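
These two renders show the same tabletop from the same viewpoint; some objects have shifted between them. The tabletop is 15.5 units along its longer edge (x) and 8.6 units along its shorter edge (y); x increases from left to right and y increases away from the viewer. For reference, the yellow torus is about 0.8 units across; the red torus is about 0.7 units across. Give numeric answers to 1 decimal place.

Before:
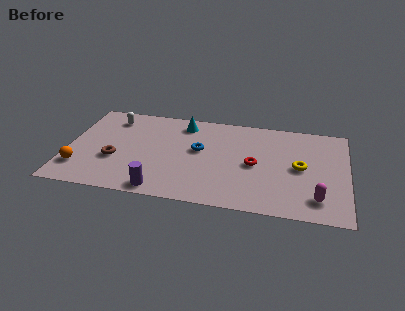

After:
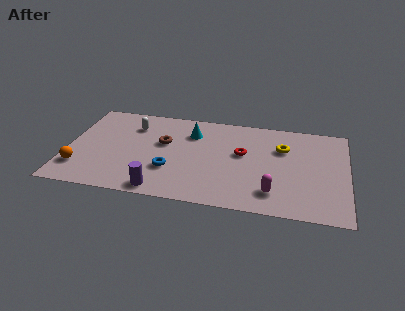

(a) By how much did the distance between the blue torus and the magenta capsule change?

-1.5

They were about 7.3 units apart before and 5.8 after — 1.5 units closer together.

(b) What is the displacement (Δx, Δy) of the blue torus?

(-1.5, -2.1)

The blue torus started near (7.3, 4.9) and ended near (5.8, 2.8).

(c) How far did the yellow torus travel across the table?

1.9

The yellow torus was near (12.9, 4.3) before and (11.9, 5.9) after, so it travelled √(1.0² + 1.6²) ≈ 1.9 units.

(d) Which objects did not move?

the purple cylinder and the orange sphere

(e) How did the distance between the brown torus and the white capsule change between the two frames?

-1.6

They were about 3.8 units apart before and 2.2 after — 1.6 units closer together.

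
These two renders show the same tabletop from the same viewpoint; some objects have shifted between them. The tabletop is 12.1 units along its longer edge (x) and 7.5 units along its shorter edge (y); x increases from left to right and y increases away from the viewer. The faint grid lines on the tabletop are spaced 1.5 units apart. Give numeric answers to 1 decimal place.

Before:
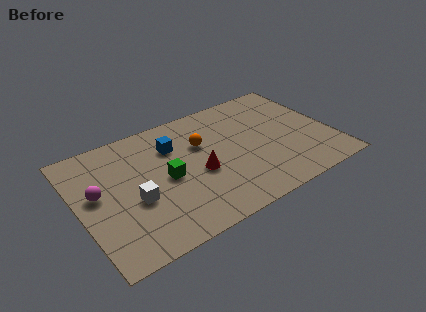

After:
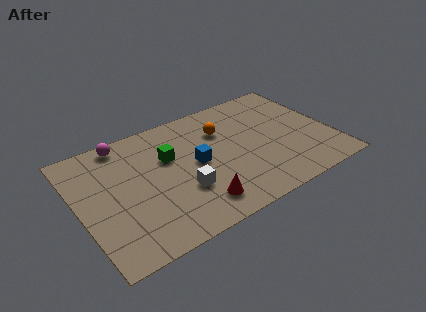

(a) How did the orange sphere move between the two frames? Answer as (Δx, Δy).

(1.1, 0.4)

The orange sphere was at about (6.0, 4.9) and moved to about (7.1, 5.3).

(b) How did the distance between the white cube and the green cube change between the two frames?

+0.6

They were about 1.7 units apart before and 2.3 after — 0.6 units further apart.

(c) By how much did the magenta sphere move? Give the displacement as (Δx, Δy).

(1.6, 2.5)

The magenta sphere started near (0.9, 4.2) and ended near (2.5, 6.7).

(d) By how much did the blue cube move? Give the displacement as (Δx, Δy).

(0.9, -1.6)

The blue cube was at about (4.7, 5.4) and moved to about (5.6, 3.8).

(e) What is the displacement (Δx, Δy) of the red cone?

(-0.4, -1.8)

From the two frames, the red cone sits at roughly (5.6, 3.2) before and (5.2, 1.4) after.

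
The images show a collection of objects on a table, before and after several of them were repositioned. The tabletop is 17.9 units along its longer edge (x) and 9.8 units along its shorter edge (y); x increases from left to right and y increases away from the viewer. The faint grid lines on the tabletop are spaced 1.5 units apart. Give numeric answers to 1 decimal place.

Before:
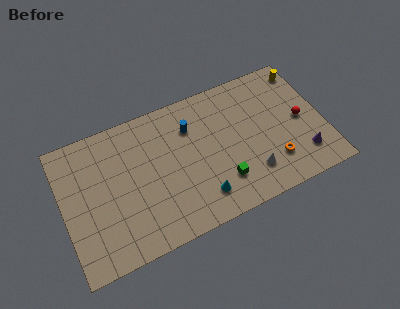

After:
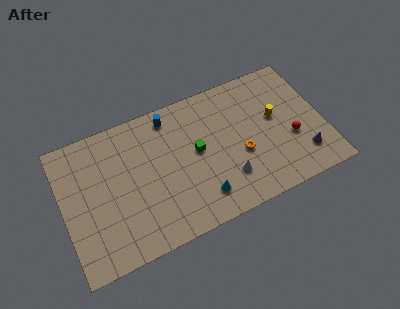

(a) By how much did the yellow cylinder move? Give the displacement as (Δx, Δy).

(-2.4, -2.8)

The yellow cylinder was at about (17.1, 8.4) and moved to about (14.7, 5.6).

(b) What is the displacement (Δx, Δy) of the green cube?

(-1.4, 2.8)

The green cube was at about (10.6, 2.5) and moved to about (9.2, 5.3).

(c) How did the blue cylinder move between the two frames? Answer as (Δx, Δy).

(-1.3, 1.3)

From the two frames, the blue cylinder sits at roughly (9.0, 7.2) before and (7.7, 8.5) after.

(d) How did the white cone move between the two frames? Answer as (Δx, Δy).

(-1.6, 0.3)

From the two frames, the white cone sits at roughly (12.6, 2.3) before and (11.0, 2.6) after.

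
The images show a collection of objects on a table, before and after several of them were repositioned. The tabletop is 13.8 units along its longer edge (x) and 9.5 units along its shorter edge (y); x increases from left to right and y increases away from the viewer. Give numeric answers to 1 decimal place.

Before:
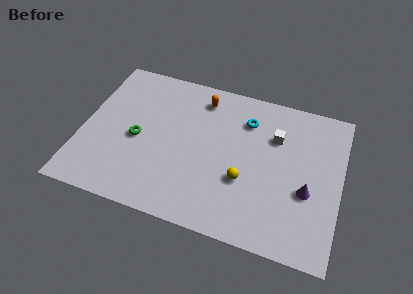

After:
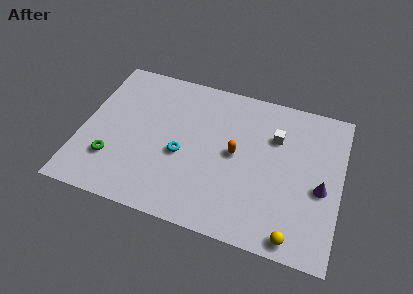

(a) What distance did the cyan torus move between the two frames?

4.5

The cyan torus moved from about (8.6, 7.2) to (5.4, 4.0), a distance of √(3.2² + 3.2²) ≈ 4.5.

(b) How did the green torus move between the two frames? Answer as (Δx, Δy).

(-1.2, -1.7)

The green torus started near (3.0, 4.3) and ended near (1.8, 2.6).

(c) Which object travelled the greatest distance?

the cyan torus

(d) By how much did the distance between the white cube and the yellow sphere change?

+2.4

They were about 3.5 units apart before and 5.9 after — 2.4 units further apart.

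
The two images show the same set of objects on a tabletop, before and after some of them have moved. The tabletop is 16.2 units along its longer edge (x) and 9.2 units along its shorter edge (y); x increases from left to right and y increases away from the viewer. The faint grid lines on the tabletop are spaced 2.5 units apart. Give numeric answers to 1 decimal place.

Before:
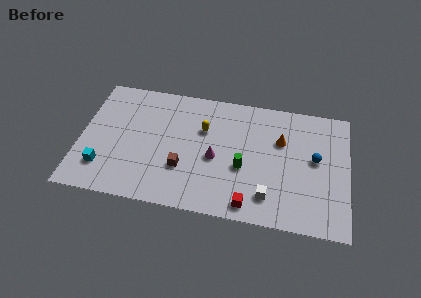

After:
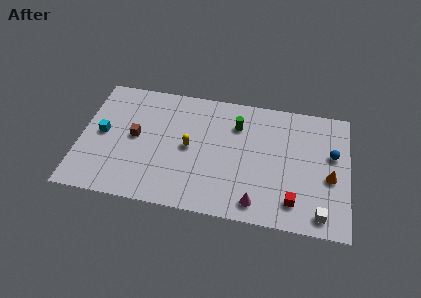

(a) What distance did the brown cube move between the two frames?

3.5

The brown cube was near (6.3, 3.0) before and (3.3, 4.8) after, so it travelled √(3.0² + 1.8²) ≈ 3.5 units.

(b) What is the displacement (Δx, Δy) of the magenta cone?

(2.6, -2.8)

From the two frames, the magenta cone sits at roughly (8.2, 4.1) before and (10.8, 1.3) after.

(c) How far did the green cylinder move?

3.1

The green cylinder moved from about (9.9, 3.7) to (9.4, 6.8), a distance of √(0.5² + 3.1²) ≈ 3.1.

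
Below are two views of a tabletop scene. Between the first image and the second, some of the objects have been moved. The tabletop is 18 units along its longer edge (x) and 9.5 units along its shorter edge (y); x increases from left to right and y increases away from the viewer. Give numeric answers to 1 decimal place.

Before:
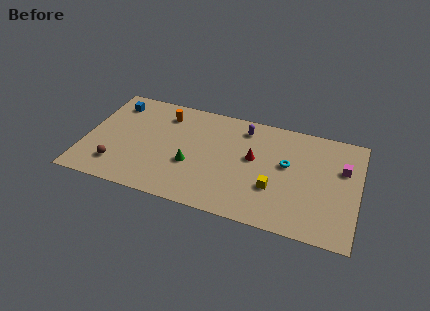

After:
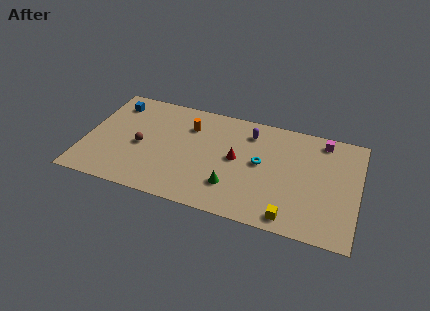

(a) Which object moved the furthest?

the green cone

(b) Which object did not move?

the blue cube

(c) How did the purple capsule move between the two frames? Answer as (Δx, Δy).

(0.4, -0.3)

The purple capsule started near (10.3, 7.9) and ended near (10.7, 7.6).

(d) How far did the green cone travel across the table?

3.0

From (7.1, 3.6) to (9.9, 2.5), the green cone covered √(2.8² + 1.1²) ≈ 3.0 units.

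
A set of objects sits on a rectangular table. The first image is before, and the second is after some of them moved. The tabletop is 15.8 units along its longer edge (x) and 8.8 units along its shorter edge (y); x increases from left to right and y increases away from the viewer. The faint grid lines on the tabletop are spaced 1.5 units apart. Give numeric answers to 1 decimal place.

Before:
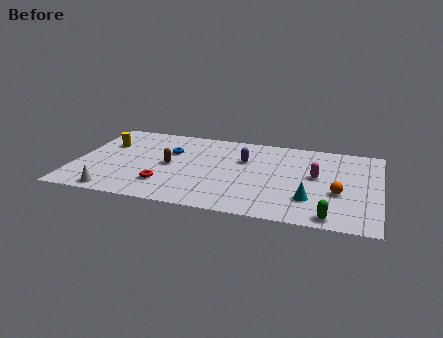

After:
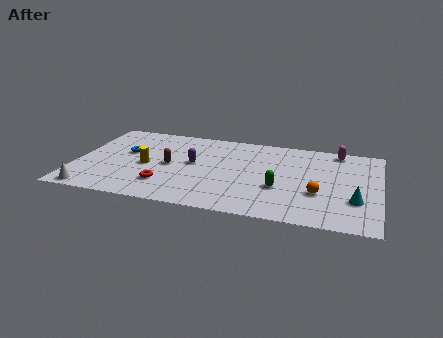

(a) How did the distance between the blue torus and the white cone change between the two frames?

-0.9

Before: roughly 5.5 units apart; after: 4.6. That's 0.9 units closer together.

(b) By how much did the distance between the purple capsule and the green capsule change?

-1.9

They were about 6.8 units apart before and 4.9 after — 1.9 units closer together.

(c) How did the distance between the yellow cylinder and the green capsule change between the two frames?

-6.0

The distance was about 13.0 in the first image and 7.0 in the second, so they moved 6.0 units closer together.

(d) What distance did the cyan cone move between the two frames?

2.3

From (12.3, 2.4) to (14.6, 2.8), the cyan cone covered √(2.3² + 0.4²) ≈ 2.3 units.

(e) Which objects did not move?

the brown capsule and the red torus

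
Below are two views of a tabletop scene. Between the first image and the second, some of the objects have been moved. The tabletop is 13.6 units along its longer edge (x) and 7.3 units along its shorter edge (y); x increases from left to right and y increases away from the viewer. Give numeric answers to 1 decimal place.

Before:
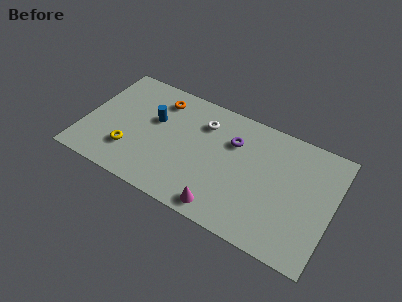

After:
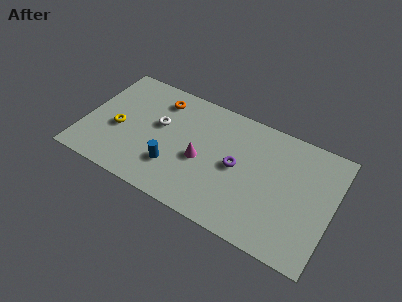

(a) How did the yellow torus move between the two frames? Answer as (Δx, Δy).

(-0.8, 1.1)

The yellow torus started near (2.7, 2.0) and ended near (1.9, 3.1).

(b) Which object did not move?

the orange torus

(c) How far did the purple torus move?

1.5

The purple torus moved from about (8.0, 5.1) to (8.4, 3.7), a distance of √(0.4² + 1.4²) ≈ 1.5.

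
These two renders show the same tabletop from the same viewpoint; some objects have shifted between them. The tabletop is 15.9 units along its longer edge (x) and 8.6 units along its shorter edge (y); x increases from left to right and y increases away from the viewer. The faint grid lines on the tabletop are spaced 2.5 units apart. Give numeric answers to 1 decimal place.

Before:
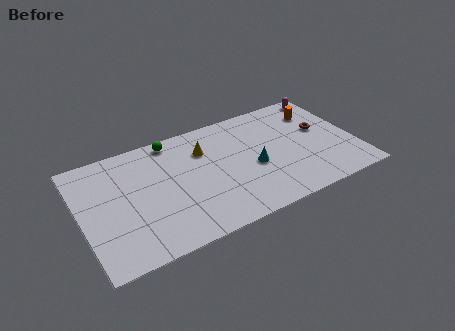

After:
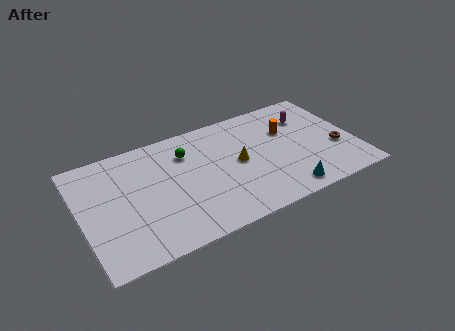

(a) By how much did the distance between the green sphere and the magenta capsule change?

-2.1

Before: roughly 9.3 units apart; after: 7.2. That's 2.1 units closer together.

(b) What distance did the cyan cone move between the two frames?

3.0

The cyan cone moved from about (9.9, 3.7) to (11.4, 1.1), a distance of √(1.5² + 2.6²) ≈ 3.0.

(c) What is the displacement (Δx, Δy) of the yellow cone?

(1.8, -1.8)

The yellow cone started near (7.3, 6.2) and ended near (9.1, 4.4).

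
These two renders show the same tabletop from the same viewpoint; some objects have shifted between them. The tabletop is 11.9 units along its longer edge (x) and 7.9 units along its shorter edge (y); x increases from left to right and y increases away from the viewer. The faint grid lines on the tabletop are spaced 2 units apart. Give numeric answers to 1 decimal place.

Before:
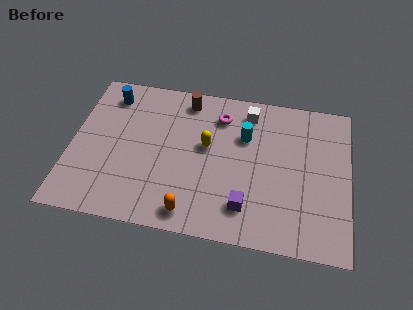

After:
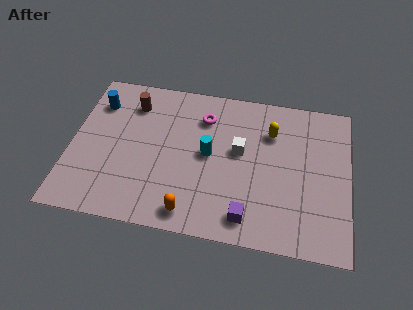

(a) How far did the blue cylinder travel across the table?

0.7

The blue cylinder moved from about (1.5, 6.5) to (1.0, 6.0), a distance of √(0.5² + 0.5²) ≈ 0.7.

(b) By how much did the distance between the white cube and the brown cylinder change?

+2.3

They were about 2.7 units apart before and 5.0 after — 2.3 units further apart.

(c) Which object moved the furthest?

the yellow capsule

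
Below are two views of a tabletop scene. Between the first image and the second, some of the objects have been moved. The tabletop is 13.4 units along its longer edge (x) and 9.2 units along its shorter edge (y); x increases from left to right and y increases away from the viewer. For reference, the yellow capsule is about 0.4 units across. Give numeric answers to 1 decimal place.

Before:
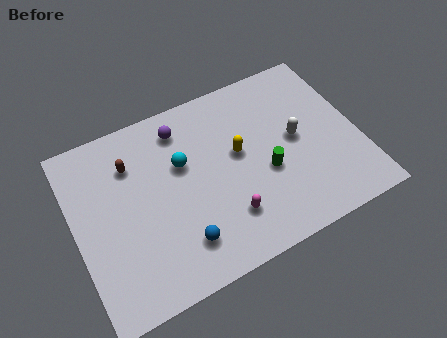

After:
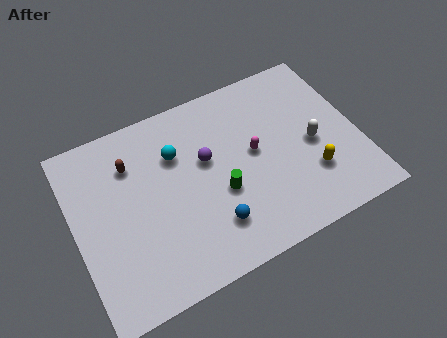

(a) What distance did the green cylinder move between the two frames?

2.2

From (8.9, 3.7) to (6.7, 3.6), the green cylinder covered √(2.2² + 0.1²) ≈ 2.2 units.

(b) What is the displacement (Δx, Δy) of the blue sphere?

(1.5, 0.2)

From the two frames, the blue sphere sits at roughly (4.6, 2.0) before and (6.1, 2.2) after.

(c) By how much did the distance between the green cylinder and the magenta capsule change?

-0.3

They were about 2.5 units apart before and 2.2 after — 0.3 units closer together.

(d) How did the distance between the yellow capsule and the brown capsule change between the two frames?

+3.8

They were about 5.2 units apart before and 9.0 after — 3.8 units further apart.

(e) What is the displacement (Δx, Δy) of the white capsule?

(0.7, -0.6)

The white capsule was at about (10.5, 4.8) and moved to about (11.2, 4.2).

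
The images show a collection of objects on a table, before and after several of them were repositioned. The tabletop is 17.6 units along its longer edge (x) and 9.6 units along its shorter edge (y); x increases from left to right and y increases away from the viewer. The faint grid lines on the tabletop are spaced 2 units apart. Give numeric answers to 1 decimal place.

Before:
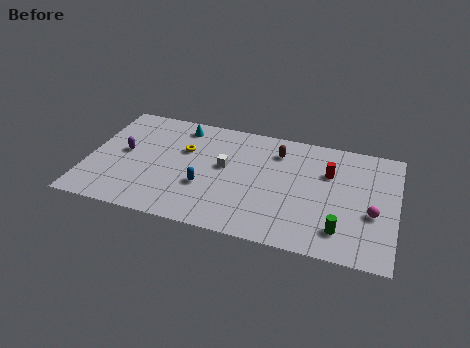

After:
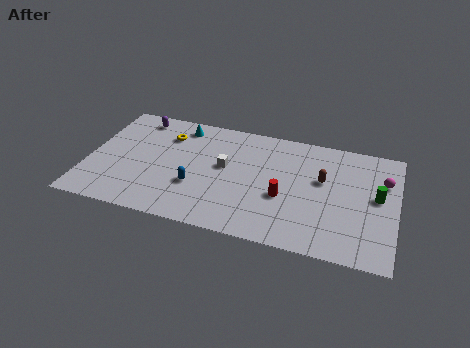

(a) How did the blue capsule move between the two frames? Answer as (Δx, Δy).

(-0.5, -0.1)

From the two frames, the blue capsule sits at roughly (6.8, 3.4) before and (6.3, 3.3) after.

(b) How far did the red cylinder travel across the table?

3.6

From (13.7, 6.5) to (11.3, 3.8), the red cylinder covered √(2.4² + 2.7²) ≈ 3.6 units.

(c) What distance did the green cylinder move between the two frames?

3.7

The green cylinder was near (14.6, 2.0) before and (16.5, 5.2) after, so it travelled √(1.9² + 3.2²) ≈ 3.7 units.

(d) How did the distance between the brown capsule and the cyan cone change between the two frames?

+3.0

Before: roughly 5.7 units apart; after: 8.7. That's 3.0 units further apart.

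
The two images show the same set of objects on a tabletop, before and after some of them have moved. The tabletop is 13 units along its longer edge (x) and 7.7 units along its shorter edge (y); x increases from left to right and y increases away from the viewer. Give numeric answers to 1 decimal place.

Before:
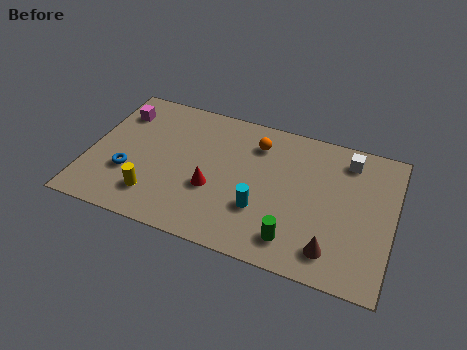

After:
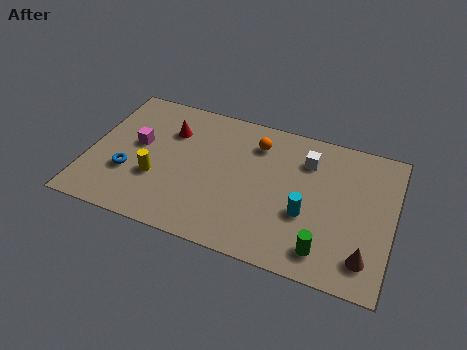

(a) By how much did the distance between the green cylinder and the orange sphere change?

+0.7

Before: roughly 5.0 units apart; after: 5.7. That's 0.7 units further apart.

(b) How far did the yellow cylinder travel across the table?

1.0

The yellow cylinder was near (3.0, 1.7) before and (3.0, 2.7) after, so it travelled √(0.0² + 1.0²) ≈ 1.0 units.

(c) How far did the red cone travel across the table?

3.3

The red cone was near (5.4, 2.9) before and (3.3, 5.5) after, so it travelled √(2.1² + 2.6²) ≈ 3.3 units.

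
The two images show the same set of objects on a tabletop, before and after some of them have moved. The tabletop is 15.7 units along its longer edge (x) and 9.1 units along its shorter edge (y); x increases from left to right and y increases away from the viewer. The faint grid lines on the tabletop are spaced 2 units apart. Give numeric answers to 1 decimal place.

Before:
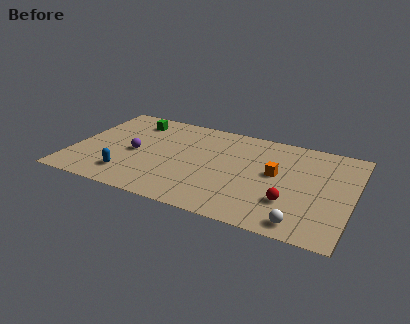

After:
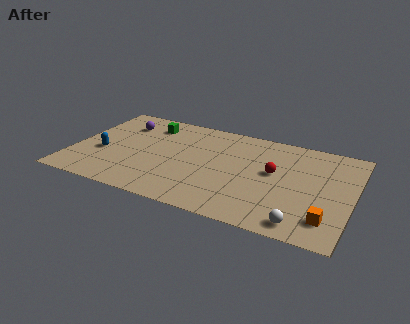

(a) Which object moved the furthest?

the orange cube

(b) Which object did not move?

the white sphere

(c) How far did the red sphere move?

2.6

The red sphere moved from about (12.4, 2.7) to (11.3, 5.1), a distance of √(1.1² + 2.4²) ≈ 2.6.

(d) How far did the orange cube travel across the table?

4.4

From (11.4, 5.0) to (14.5, 1.9), the orange cube covered √(3.1² + 3.1²) ≈ 4.4 units.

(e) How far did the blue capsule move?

2.4

From (3.4, 1.9) to (1.7, 3.6), the blue capsule covered √(1.7² + 1.7²) ≈ 2.4 units.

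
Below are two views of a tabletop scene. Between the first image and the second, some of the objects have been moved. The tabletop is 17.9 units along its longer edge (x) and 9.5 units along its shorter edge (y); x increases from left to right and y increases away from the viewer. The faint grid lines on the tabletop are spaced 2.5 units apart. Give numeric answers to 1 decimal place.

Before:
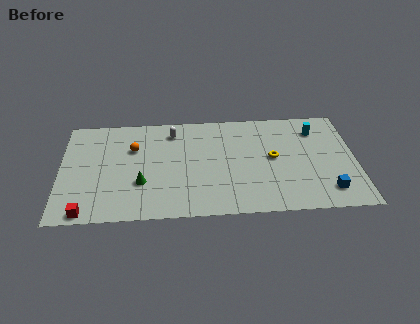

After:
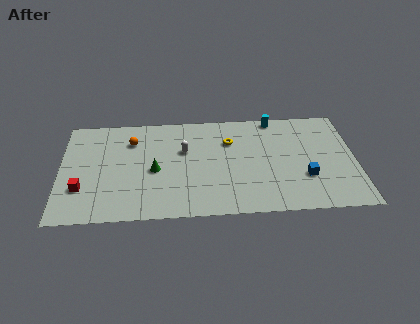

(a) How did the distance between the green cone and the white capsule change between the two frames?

-2.5

Before: roughly 5.0 units apart; after: 2.5. That's 2.5 units closer together.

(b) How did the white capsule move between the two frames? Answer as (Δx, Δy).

(0.7, -1.8)

From the two frames, the white capsule sits at roughly (6.8, 7.8) before and (7.5, 6.0) after.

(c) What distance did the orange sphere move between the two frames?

0.7

The orange sphere moved from about (4.4, 6.4) to (4.3, 7.1), a distance of √(0.1² + 0.7²) ≈ 0.7.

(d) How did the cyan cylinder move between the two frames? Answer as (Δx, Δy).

(-2.5, 1.3)

The cyan cylinder started near (15.6, 7.4) and ended near (13.1, 8.7).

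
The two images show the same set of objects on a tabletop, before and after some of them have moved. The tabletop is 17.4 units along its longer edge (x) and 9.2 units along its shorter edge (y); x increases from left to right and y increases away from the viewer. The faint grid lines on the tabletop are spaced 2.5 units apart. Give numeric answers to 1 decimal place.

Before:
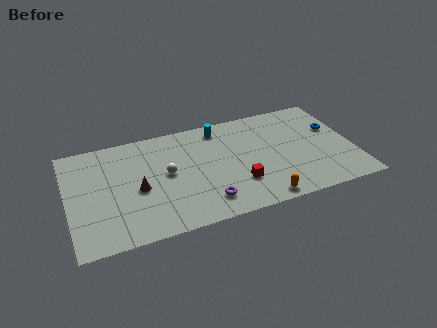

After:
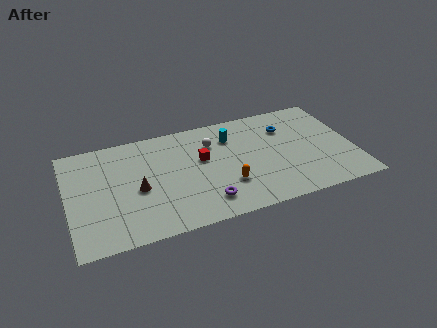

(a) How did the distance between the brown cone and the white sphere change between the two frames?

+3.4

They were about 2.0 units apart before and 5.4 after — 3.4 units further apart.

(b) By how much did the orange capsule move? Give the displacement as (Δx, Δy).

(-1.9, 1.9)

The orange capsule was at about (11.4, 0.9) and moved to about (9.5, 2.8).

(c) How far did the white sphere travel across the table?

3.4

The white sphere was near (6.0, 4.9) before and (8.9, 6.7) after, so it travelled √(2.9² + 1.8²) ≈ 3.4 units.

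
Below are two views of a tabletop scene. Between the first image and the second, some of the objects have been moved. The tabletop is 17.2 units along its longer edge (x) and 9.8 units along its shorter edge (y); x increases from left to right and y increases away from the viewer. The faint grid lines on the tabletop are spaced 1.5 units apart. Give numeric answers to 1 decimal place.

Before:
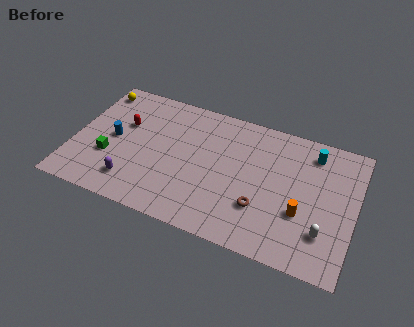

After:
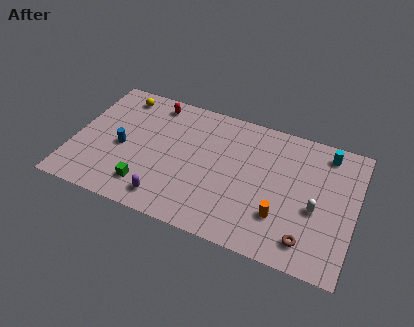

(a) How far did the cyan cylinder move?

0.9

The cyan cylinder was near (14.4, 8.1) before and (15.2, 8.4) after, so it travelled √(0.8² + 0.3²) ≈ 0.9 units.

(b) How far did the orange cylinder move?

1.4

From (14.1, 3.5) to (12.9, 2.8), the orange cylinder covered √(1.2² + 0.7²) ≈ 1.4 units.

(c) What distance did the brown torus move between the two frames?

3.2

The brown torus was near (11.7, 3.0) before and (14.6, 1.7) after, so it travelled √(2.9² + 1.3²) ≈ 3.2 units.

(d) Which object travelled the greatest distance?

the brown torus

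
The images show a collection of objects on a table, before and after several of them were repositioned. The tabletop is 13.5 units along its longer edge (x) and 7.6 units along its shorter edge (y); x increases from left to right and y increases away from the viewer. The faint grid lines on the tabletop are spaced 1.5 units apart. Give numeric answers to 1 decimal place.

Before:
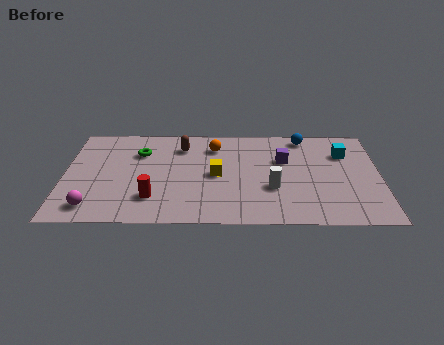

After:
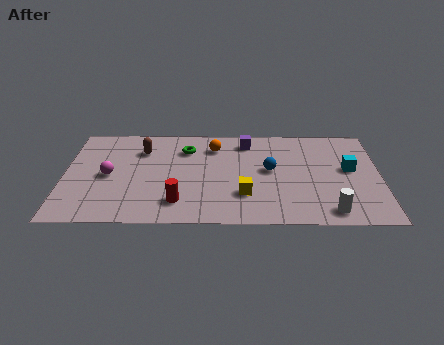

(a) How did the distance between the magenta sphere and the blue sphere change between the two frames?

-3.6

They were about 10.5 units apart before and 6.9 after — 3.6 units closer together.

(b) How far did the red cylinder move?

1.1

The red cylinder was near (3.8, 1.9) before and (4.9, 1.6) after, so it travelled √(1.1² + 0.3²) ≈ 1.1 units.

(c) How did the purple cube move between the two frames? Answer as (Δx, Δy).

(-1.6, 1.4)

The purple cube started near (9.4, 4.9) and ended near (7.8, 6.3).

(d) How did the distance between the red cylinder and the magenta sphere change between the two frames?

+1.0

The distance was about 2.6 in the first image and 3.6 in the second, so they moved 1.0 units further apart.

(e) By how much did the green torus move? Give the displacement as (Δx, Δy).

(2.0, 0.3)

The green torus started near (3.2, 5.4) and ended near (5.2, 5.7).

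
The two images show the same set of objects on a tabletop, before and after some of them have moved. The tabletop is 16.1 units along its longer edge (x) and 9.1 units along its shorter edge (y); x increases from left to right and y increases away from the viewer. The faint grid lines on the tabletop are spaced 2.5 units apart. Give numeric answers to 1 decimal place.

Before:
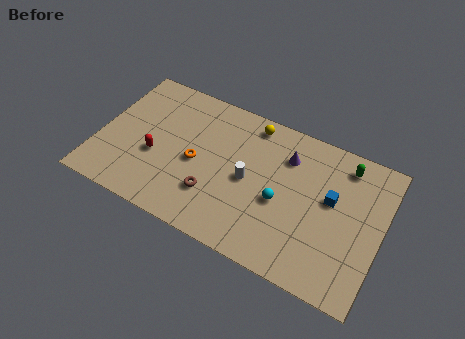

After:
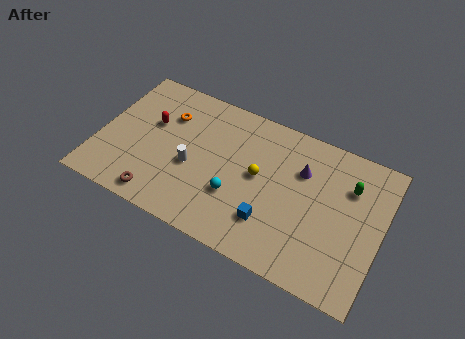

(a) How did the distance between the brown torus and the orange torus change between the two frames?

+3.4

Before: roughly 2.0 units apart; after: 5.4. That's 3.4 units further apart.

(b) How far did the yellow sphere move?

3.2

The yellow sphere was near (8.3, 8.0) before and (9.1, 4.9) after, so it travelled √(0.8² + 3.1²) ≈ 3.2 units.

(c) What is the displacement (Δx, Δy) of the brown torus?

(-2.9, -1.5)

The brown torus started near (6.8, 2.6) and ended near (3.9, 1.1).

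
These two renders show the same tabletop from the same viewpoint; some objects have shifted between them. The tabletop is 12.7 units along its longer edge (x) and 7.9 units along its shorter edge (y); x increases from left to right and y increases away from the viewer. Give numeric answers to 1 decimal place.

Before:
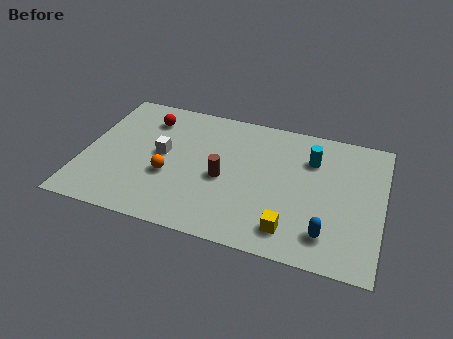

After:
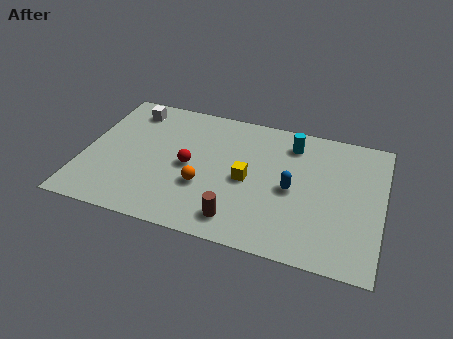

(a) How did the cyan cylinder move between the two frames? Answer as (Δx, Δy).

(-0.9, 0.7)

The cyan cylinder started near (9.6, 5.7) and ended near (8.7, 6.4).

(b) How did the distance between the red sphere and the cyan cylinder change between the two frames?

-2.2

They were about 7.1 units apart before and 4.9 after — 2.2 units closer together.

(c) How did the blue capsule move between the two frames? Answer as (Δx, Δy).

(-1.6, 2.1)

The blue capsule was at about (10.5, 1.6) and moved to about (8.9, 3.7).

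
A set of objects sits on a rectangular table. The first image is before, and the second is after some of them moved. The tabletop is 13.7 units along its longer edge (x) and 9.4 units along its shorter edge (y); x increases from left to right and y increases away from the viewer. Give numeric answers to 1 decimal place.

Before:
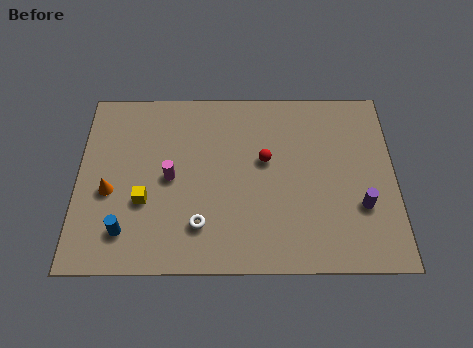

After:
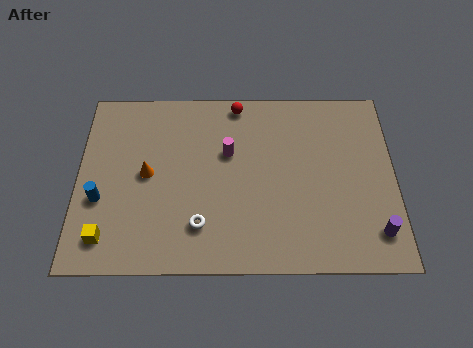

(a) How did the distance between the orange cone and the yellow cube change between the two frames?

+2.0

The distance was about 1.6 in the first image and 3.6 in the second, so they moved 2.0 units further apart.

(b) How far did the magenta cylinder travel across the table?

2.8

From (4.0, 4.6) to (6.5, 5.9), the magenta cylinder covered √(2.5² + 1.3²) ≈ 2.8 units.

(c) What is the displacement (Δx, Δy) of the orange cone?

(1.6, 0.9)

The orange cone started near (1.4, 3.9) and ended near (3.0, 4.8).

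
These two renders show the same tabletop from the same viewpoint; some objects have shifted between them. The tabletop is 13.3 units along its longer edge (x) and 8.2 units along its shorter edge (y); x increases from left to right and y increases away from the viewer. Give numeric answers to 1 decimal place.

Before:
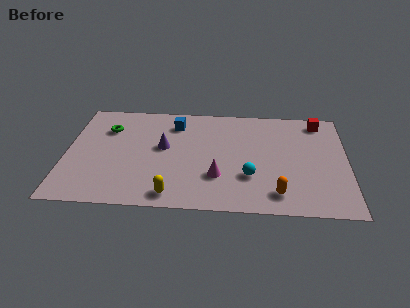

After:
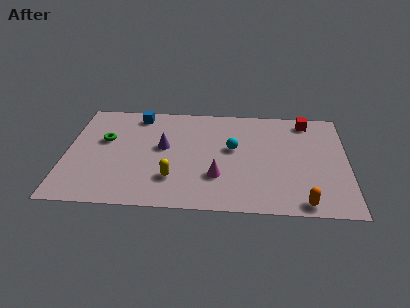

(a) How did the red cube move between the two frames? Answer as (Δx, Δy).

(-0.6, 0.0)

The red cube was at about (12.0, 7.1) and moved to about (11.4, 7.1).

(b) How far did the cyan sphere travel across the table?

2.2

The cyan sphere moved from about (8.7, 2.6) to (7.9, 4.7), a distance of √(0.8² + 2.1²) ≈ 2.2.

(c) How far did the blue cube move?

1.9

From (5.1, 6.5) to (3.3, 7.1), the blue cube covered √(1.8² + 0.6²) ≈ 1.9 units.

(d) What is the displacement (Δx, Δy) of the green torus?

(-0.1, -0.9)

The green torus started near (1.9, 5.9) and ended near (1.8, 5.0).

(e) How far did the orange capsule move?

1.3

From (10.0, 1.4) to (11.2, 0.8), the orange capsule covered √(1.2² + 0.6²) ≈ 1.3 units.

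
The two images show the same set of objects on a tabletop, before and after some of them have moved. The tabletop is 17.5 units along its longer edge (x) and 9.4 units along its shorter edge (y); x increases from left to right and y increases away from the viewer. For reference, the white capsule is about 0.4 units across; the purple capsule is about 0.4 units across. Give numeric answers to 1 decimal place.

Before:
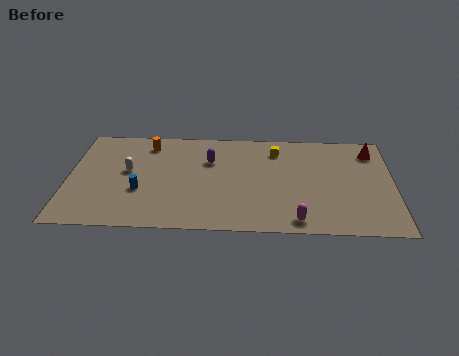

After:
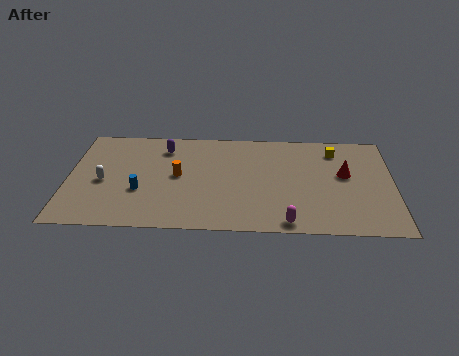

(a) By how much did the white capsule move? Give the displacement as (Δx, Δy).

(-1.3, -1.0)

The white capsule was at about (3.2, 5.2) and moved to about (1.9, 4.2).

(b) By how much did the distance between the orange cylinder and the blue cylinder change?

-1.9

They were about 4.4 units apart before and 2.5 after — 1.9 units closer together.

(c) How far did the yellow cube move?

3.2

The yellow cube moved from about (11.2, 7.5) to (14.4, 7.6), a distance of √(3.2² + 0.1²) ≈ 3.2.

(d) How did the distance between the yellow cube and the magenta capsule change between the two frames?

+0.7

The distance was about 6.5 in the first image and 7.2 in the second, so they moved 0.7 units further apart.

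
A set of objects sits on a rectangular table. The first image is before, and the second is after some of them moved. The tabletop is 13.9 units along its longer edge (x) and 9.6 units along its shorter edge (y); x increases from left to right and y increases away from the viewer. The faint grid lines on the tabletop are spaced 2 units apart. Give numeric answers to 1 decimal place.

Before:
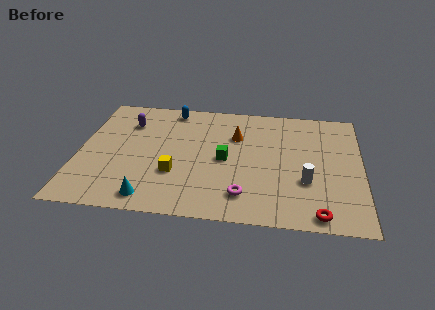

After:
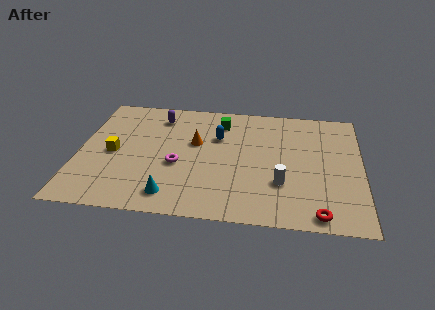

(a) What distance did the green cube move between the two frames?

3.1

From (7.2, 4.6) to (6.9, 7.7), the green cube covered √(0.3² + 3.1²) ≈ 3.1 units.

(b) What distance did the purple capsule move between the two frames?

1.7

From (2.3, 7.1) to (3.8, 7.8), the purple capsule covered √(1.5² + 0.7²) ≈ 1.7 units.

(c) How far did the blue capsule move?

3.2

From (4.4, 8.5) to (6.8, 6.4), the blue capsule covered √(2.4² + 2.1²) ≈ 3.2 units.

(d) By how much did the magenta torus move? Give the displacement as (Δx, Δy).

(-3.3, 2.0)

From the two frames, the magenta torus sits at roughly (8.2, 1.9) before and (4.9, 3.9) after.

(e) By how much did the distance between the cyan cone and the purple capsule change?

+0.3

Before: roughly 6.1 units apart; after: 6.4. That's 0.3 units further apart.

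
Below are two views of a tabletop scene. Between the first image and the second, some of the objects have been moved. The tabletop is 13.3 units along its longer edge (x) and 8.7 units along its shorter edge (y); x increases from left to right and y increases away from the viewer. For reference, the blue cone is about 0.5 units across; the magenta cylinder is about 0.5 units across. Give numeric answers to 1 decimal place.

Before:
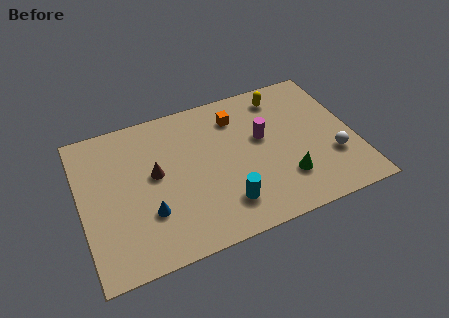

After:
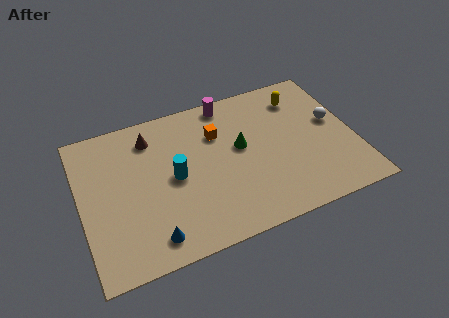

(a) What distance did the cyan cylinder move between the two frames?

3.3

The cyan cylinder was near (6.7, 1.9) before and (4.5, 4.3) after, so it travelled √(2.2² + 2.4²) ≈ 3.3 units.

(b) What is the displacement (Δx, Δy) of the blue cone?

(0.0, -1.4)

The blue cone started near (3.1, 2.7) and ended near (3.1, 1.3).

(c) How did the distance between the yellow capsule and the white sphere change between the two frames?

-2.5

They were about 4.9 units apart before and 2.4 after — 2.5 units closer together.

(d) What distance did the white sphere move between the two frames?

2.1

The white sphere was near (12.1, 2.8) before and (12.4, 4.9) after, so it travelled √(0.3² + 2.1²) ≈ 2.1 units.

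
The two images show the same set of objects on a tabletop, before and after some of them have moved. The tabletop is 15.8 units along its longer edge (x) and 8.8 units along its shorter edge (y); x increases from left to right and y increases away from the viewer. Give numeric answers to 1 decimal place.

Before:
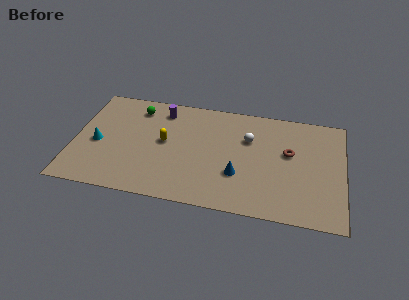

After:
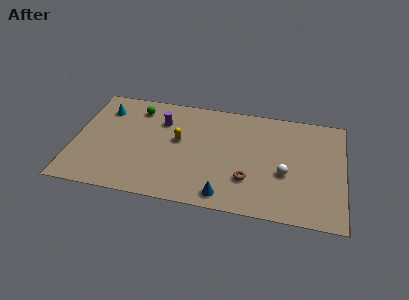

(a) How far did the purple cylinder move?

0.9

From (5.0, 7.3) to (5.0, 6.4), the purple cylinder covered √(0.0² + 0.9²) ≈ 0.9 units.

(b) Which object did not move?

the green sphere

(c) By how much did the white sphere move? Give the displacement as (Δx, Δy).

(2.2, -2.4)

The white sphere started near (10.2, 5.9) and ended near (12.4, 3.5).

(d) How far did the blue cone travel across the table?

1.9

The blue cone was near (9.7, 2.9) before and (9.0, 1.1) after, so it travelled √(0.7² + 1.8²) ≈ 1.9 units.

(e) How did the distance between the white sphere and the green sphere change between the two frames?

+2.8

Before: roughly 6.8 units apart; after: 9.6. That's 2.8 units further apart.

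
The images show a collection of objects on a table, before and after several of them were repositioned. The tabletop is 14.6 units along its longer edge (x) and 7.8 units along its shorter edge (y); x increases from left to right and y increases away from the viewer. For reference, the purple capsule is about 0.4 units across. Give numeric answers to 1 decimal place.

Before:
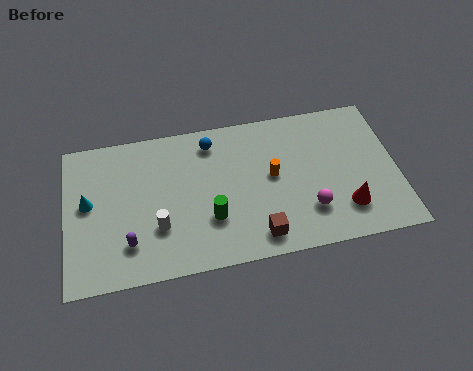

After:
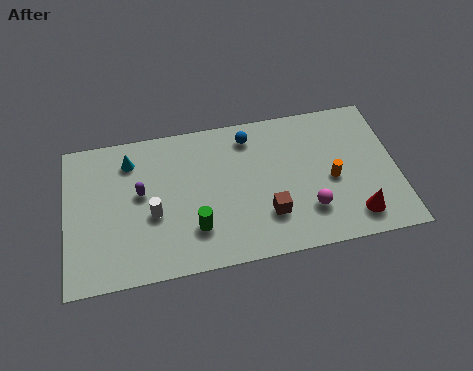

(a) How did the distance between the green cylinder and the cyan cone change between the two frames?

-0.7

The distance was about 5.6 in the first image and 4.9 in the second, so they moved 0.7 units closer together.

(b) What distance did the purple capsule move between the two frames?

2.6

The purple capsule moved from about (2.7, 1.9) to (3.3, 4.4), a distance of √(0.6² + 2.5²) ≈ 2.6.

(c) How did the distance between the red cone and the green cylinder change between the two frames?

+1.1

The distance was about 5.9 in the first image and 7.0 in the second, so they moved 1.1 units further apart.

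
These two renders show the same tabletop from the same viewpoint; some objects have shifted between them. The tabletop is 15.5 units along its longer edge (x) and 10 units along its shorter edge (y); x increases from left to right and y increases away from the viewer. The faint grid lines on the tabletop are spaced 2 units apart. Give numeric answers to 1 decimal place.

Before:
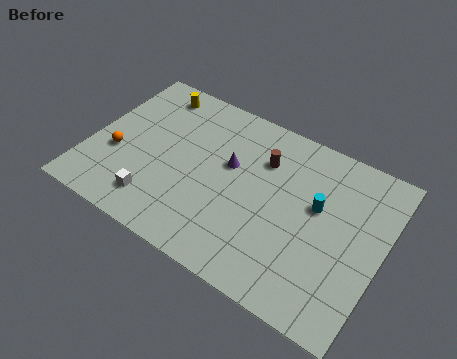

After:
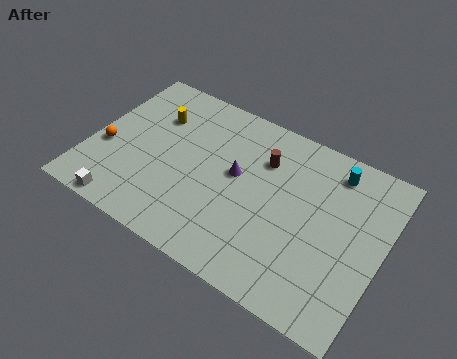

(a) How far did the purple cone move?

0.6

The purple cone moved from about (7.3, 6.0) to (7.7, 5.6), a distance of √(0.4² + 0.4²) ≈ 0.6.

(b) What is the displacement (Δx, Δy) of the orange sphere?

(-0.6, 0.1)

The orange sphere started near (1.5, 3.8) and ended near (0.9, 3.9).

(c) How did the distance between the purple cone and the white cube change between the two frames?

+1.8

They were about 5.3 units apart before and 7.1 after — 1.8 units further apart.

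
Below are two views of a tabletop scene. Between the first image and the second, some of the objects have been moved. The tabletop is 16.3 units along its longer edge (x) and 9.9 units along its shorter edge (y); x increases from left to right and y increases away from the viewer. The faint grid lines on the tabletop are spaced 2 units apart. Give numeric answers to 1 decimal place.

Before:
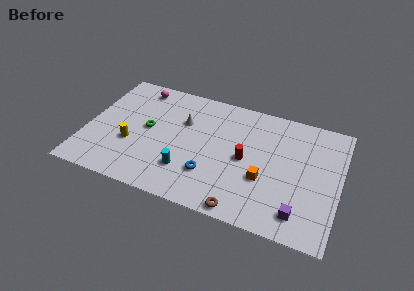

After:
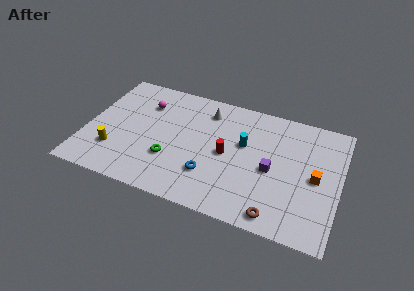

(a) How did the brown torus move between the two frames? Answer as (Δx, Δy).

(2.1, 0.3)

From the two frames, the brown torus sits at roughly (10.5, 0.8) before and (12.6, 1.1) after.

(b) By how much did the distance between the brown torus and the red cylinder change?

+1.1

They were about 4.0 units apart before and 5.1 after — 1.1 units further apart.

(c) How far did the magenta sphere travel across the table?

1.4

The magenta sphere was near (2.9, 8.6) before and (3.5, 7.3) after, so it travelled √(0.6² + 1.3²) ≈ 1.4 units.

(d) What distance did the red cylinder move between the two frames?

1.2

The red cylinder was near (10.3, 4.8) before and (9.1, 4.8) after, so it travelled √(1.2² + 0.0²) ≈ 1.2 units.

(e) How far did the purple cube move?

3.4

The purple cube was near (14.0, 1.7) before and (12.0, 4.5) after, so it travelled √(2.0² + 2.8²) ≈ 3.4 units.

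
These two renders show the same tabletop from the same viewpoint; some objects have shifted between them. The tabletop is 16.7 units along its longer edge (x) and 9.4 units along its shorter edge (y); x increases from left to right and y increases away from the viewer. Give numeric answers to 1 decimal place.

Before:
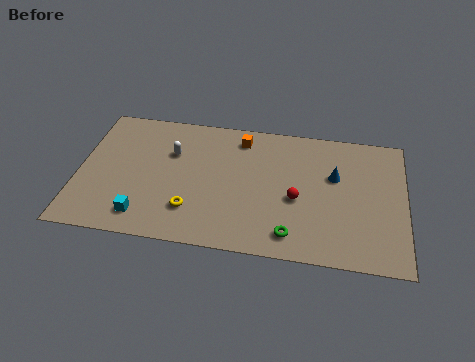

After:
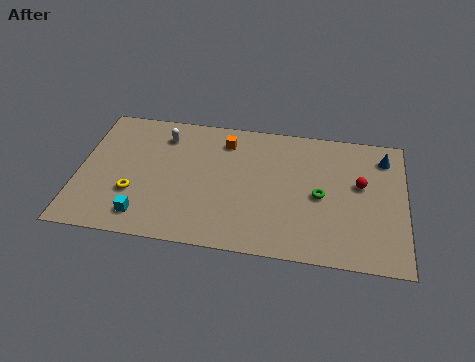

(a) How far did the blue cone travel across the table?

3.0

The blue cone was near (13.1, 5.9) before and (15.6, 7.6) after, so it travelled √(2.5² + 1.7²) ≈ 3.0 units.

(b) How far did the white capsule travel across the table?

1.3

From (4.7, 6.3) to (4.2, 7.5), the white capsule covered √(0.5² + 1.2²) ≈ 1.3 units.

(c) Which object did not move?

the cyan cube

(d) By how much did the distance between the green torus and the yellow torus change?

+4.4

The distance was about 5.2 in the first image and 9.6 in the second, so they moved 4.4 units further apart.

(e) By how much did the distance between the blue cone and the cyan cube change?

+3.0

Before: roughly 10.5 units apart; after: 13.5. That's 3.0 units further apart.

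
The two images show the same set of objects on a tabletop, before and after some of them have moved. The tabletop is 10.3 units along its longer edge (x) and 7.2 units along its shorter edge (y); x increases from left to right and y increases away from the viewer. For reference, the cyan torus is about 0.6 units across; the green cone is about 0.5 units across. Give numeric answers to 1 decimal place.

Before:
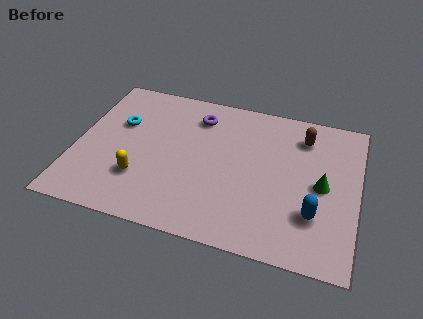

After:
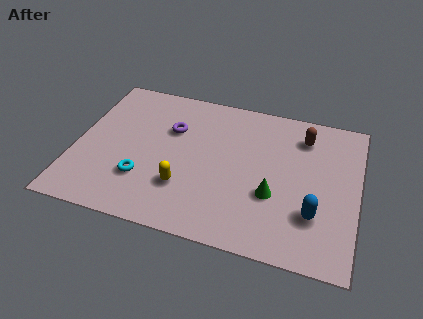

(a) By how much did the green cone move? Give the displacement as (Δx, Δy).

(-1.7, -0.9)

The green cone was at about (9.0, 3.5) and moved to about (7.3, 2.6).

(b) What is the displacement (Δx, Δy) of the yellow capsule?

(1.6, 0.0)

From the two frames, the yellow capsule sits at roughly (2.5, 2.1) before and (4.1, 2.1) after.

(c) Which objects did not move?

the blue capsule and the brown capsule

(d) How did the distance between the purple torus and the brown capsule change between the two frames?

+1.0

Before: roughly 3.9 units apart; after: 4.9. That's 1.0 units further apart.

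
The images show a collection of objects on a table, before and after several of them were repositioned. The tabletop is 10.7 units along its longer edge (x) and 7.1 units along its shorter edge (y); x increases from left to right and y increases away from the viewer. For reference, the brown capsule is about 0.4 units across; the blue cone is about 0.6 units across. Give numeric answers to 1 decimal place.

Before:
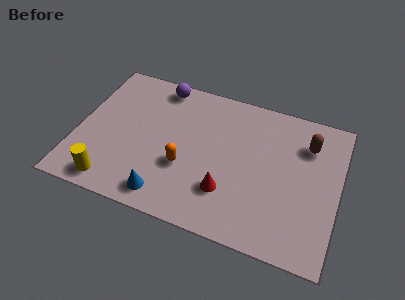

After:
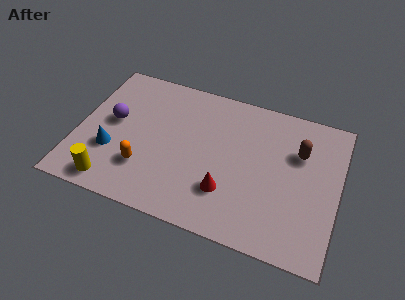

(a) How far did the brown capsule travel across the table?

0.6

The brown capsule was near (9.3, 5.3) before and (9.0, 4.8) after, so it travelled √(0.3² + 0.5²) ≈ 0.6 units.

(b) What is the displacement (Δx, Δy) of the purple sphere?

(-1.7, -2.4)

The purple sphere was at about (3.1, 6.3) and moved to about (1.4, 3.9).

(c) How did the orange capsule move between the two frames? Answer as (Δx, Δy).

(-1.6, -0.6)

The orange capsule was at about (4.5, 2.6) and moved to about (2.9, 2.0).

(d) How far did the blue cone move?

2.8

From (3.9, 1.0) to (1.5, 2.4), the blue cone covered √(2.4² + 1.4²) ≈ 2.8 units.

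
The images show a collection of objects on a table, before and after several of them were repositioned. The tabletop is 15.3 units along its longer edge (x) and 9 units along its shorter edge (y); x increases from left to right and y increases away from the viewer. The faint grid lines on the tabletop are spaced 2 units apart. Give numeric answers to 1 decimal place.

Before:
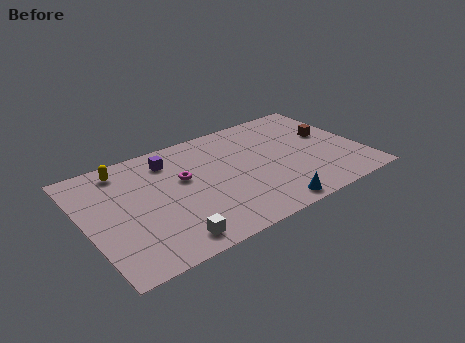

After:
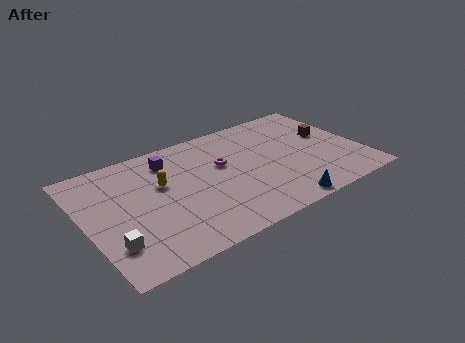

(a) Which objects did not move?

the brown cube and the purple cube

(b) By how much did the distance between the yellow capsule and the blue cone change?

-2.3

The distance was about 9.8 in the first image and 7.5 in the second, so they moved 2.3 units closer together.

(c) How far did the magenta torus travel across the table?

2.2

From (5.5, 5.4) to (7.7, 5.5), the magenta torus covered √(2.2² + 0.1²) ≈ 2.2 units.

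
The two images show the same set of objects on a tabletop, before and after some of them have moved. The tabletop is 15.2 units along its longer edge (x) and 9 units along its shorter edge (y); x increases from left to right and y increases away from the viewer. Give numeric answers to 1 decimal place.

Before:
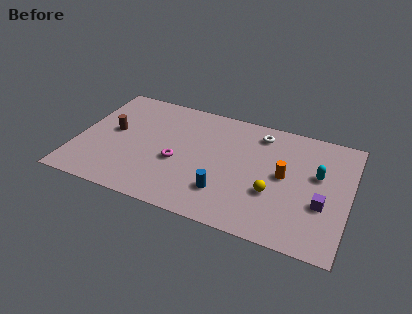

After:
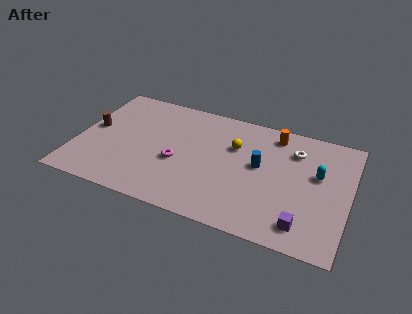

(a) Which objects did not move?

the cyan capsule and the magenta torus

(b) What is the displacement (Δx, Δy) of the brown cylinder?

(-1.1, -0.1)

From the two frames, the brown cylinder sits at roughly (1.9, 4.9) before and (0.8, 4.8) after.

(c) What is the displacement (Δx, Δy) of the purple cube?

(-0.9, -1.8)

From the two frames, the purple cube sits at roughly (13.8, 3.3) before and (12.9, 1.5) after.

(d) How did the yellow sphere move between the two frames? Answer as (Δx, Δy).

(-2.4, 2.8)

The yellow sphere started near (11.1, 3.2) and ended near (8.7, 6.0).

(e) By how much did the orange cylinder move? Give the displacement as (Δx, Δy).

(-0.8, 3.0)

The orange cylinder started near (11.6, 4.7) and ended near (10.8, 7.7).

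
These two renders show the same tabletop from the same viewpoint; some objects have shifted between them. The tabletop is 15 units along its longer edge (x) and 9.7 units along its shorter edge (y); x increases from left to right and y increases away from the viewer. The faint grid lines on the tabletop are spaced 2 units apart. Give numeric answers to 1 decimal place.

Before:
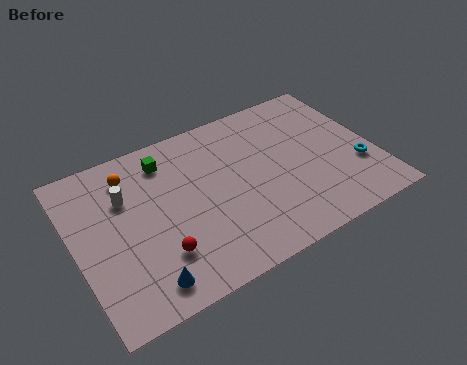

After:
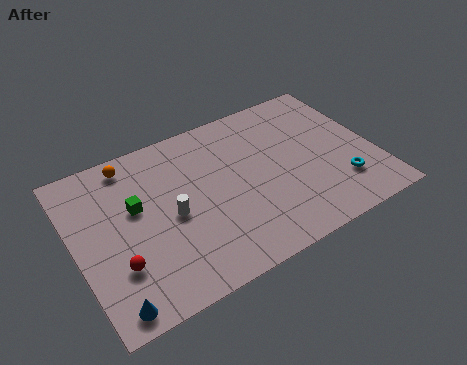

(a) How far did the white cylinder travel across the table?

2.9

From (2.7, 6.6) to (4.7, 4.5), the white cylinder covered √(2.0² + 2.1²) ≈ 2.9 units.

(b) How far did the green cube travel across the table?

2.8

From (4.9, 7.9) to (3.1, 5.8), the green cube covered √(1.8² + 2.1²) ≈ 2.8 units.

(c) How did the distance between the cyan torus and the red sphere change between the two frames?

+1.0

They were about 10.2 units apart before and 11.2 after — 1.0 units further apart.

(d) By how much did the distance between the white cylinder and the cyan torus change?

-3.3

The distance was about 11.8 in the first image and 8.5 in the second, so they moved 3.3 units closer together.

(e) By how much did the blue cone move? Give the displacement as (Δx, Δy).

(-1.7, -0.4)

The blue cone was at about (2.9, 1.4) and moved to about (1.2, 1.0).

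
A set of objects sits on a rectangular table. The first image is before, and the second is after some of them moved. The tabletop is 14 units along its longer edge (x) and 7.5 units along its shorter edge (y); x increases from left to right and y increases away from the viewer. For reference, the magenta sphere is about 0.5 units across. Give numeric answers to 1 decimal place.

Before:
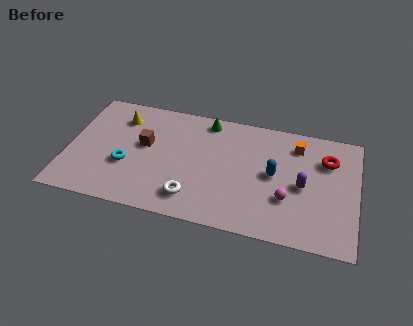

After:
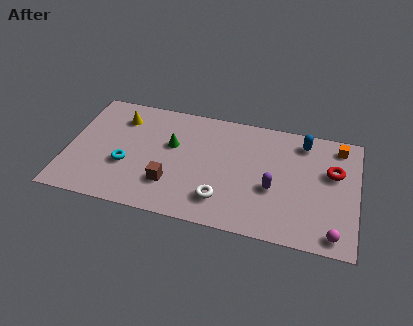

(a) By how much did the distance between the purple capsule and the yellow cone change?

-1.2

The distance was about 9.3 in the first image and 8.1 in the second, so they moved 1.2 units closer together.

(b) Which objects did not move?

the yellow cone and the cyan torus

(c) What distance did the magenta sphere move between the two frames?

2.8

The magenta sphere was near (10.7, 2.5) before and (13.0, 0.9) after, so it travelled √(2.3² + 1.6²) ≈ 2.8 units.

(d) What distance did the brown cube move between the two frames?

2.6

The brown cube was near (3.7, 4.3) before and (5.1, 2.1) after, so it travelled √(1.4² + 2.2²) ≈ 2.6 units.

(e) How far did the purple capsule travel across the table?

1.5

The purple capsule was near (11.4, 3.5) before and (10.0, 3.0) after, so it travelled √(1.4² + 0.5²) ≈ 1.5 units.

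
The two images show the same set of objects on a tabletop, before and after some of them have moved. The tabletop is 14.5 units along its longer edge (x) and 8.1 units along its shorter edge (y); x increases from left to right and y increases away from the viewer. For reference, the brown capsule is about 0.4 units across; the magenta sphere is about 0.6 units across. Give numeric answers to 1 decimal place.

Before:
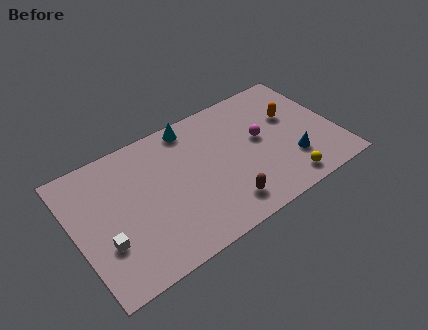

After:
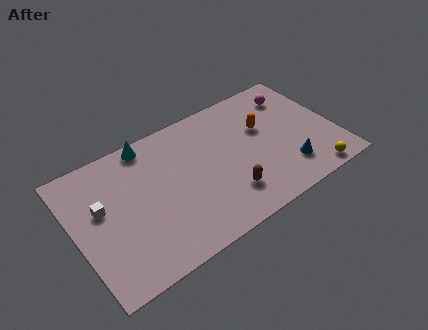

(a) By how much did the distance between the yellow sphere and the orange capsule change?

+0.6

Before: roughly 4.1 units apart; after: 4.7. That's 0.6 units further apart.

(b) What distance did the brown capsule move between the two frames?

0.6

From (7.8, 1.5) to (8.1, 2.0), the brown capsule covered √(0.3² + 0.5²) ≈ 0.6 units.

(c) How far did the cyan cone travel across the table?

2.4

From (6.9, 7.2) to (4.5, 7.3), the cyan cone covered √(2.4² + 0.1²) ≈ 2.4 units.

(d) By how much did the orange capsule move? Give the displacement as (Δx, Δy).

(-1.6, 0.0)

The orange capsule was at about (12.3, 5.1) and moved to about (10.7, 5.1).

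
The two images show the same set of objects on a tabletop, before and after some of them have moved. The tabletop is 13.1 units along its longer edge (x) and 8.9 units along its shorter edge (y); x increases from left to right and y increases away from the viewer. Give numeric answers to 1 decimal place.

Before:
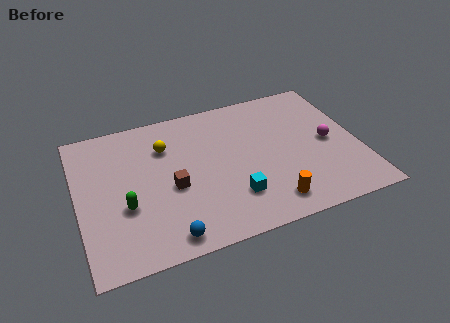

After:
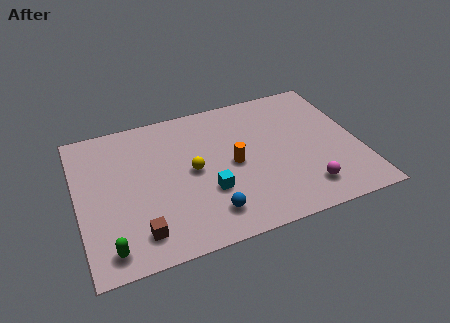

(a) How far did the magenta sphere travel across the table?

3.0

From (11.7, 4.3) to (10.3, 1.7), the magenta sphere covered √(1.4² + 2.6²) ≈ 3.0 units.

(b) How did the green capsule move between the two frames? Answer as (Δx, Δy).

(-0.9, -2.1)

The green capsule was at about (2.1, 3.3) and moved to about (1.2, 1.2).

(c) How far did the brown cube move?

2.8

The brown cube was near (4.3, 3.8) before and (2.6, 1.6) after, so it travelled √(1.7² + 2.2²) ≈ 2.8 units.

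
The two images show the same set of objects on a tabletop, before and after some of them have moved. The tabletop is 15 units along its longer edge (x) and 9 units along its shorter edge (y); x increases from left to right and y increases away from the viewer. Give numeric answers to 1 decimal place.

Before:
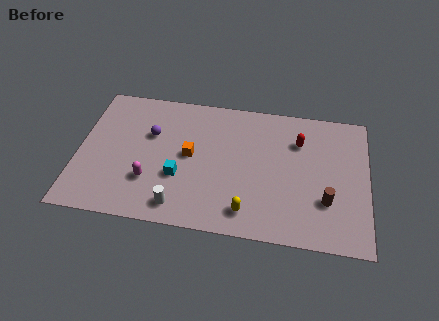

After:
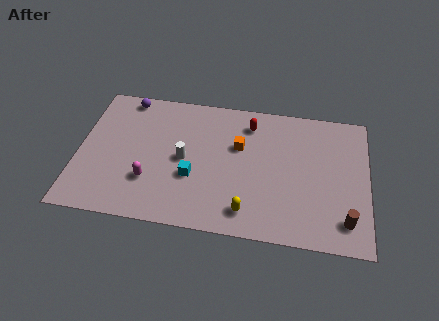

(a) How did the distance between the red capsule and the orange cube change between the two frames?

-4.2

The distance was about 5.9 in the first image and 1.7 in the second, so they moved 4.2 units closer together.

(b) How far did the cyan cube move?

0.7

The cyan cube was near (5.3, 3.2) before and (6.0, 3.3) after, so it travelled √(0.7² + 0.1²) ≈ 0.7 units.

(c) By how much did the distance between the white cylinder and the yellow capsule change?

+1.0

The distance was about 3.5 in the first image and 4.5 in the second, so they moved 1.0 units further apart.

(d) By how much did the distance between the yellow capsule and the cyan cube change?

-0.6

They were about 4.0 units apart before and 3.4 after — 0.6 units closer together.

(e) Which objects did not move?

the yellow capsule and the magenta capsule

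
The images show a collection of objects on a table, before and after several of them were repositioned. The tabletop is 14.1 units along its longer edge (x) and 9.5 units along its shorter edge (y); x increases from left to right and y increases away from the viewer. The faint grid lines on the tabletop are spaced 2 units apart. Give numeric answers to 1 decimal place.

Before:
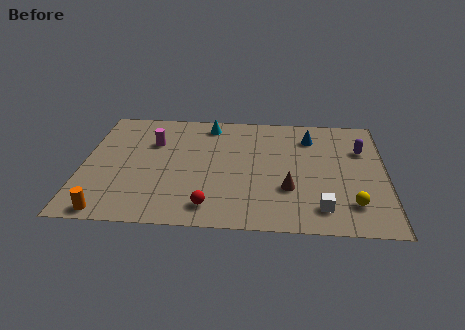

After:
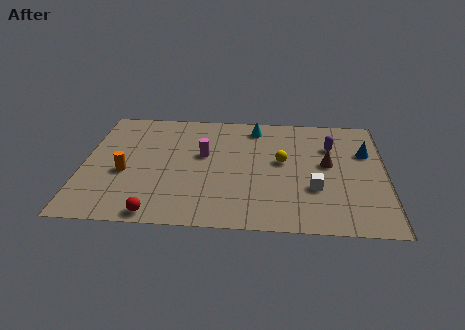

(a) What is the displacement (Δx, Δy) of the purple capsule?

(-1.4, 0.2)

The purple capsule started near (13.0, 6.5) and ended near (11.6, 6.7).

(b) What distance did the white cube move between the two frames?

1.5

The white cube moved from about (11.1, 1.7) to (10.8, 3.2), a distance of √(0.3² + 1.5²) ≈ 1.5.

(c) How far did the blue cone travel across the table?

2.8

The blue cone was near (10.6, 7.4) before and (13.2, 6.3) after, so it travelled √(2.6² + 1.1²) ≈ 2.8 units.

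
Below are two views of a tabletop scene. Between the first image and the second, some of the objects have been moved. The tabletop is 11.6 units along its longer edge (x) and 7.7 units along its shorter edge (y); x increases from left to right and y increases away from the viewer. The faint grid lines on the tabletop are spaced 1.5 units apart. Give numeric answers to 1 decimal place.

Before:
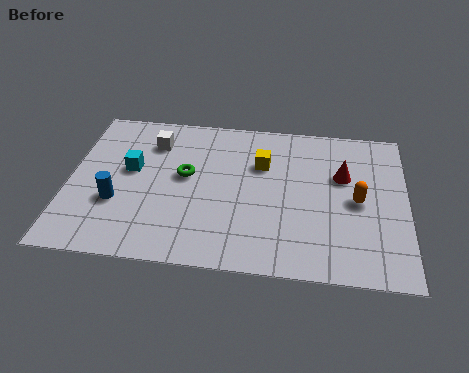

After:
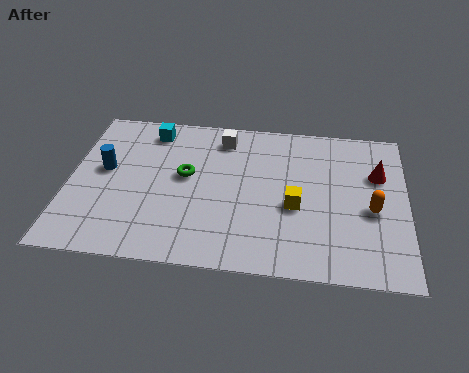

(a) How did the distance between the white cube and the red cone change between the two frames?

-1.1

The distance was about 6.7 in the first image and 5.6 in the second, so they moved 1.1 units closer together.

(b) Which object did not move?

the green torus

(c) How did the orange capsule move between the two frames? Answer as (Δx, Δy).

(0.5, -0.4)

The orange capsule was at about (9.9, 3.7) and moved to about (10.4, 3.3).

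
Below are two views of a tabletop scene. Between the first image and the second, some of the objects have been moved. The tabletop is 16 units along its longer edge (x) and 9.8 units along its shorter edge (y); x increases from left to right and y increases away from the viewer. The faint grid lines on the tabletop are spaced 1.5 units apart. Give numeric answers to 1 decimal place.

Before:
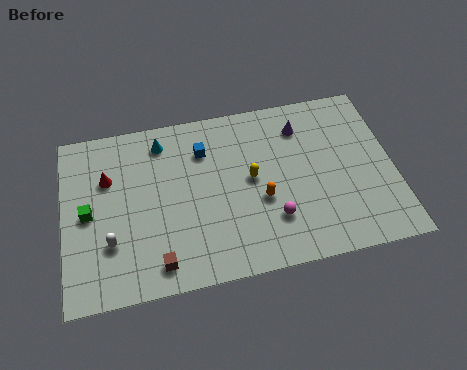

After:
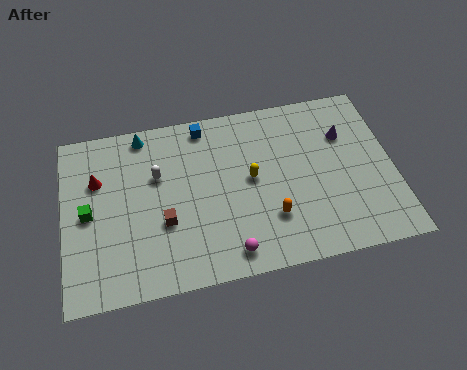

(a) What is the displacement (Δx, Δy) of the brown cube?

(0.4, 2.2)

From the two frames, the brown cube sits at roughly (4.4, 1.4) before and (4.8, 3.6) after.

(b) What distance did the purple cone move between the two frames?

2.3

The purple cone moved from about (11.7, 7.7) to (13.8, 6.8), a distance of √(2.1² + 0.9²) ≈ 2.3.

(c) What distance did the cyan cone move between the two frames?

1.1

The cyan cone moved from about (4.9, 8.2) to (4.0, 8.8), a distance of √(0.9² + 0.6²) ≈ 1.1.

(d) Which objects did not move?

the yellow capsule and the green cube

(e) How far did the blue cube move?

1.4

The blue cube was near (6.9, 7.3) before and (7.0, 8.7) after, so it travelled √(0.1² + 1.4²) ≈ 1.4 units.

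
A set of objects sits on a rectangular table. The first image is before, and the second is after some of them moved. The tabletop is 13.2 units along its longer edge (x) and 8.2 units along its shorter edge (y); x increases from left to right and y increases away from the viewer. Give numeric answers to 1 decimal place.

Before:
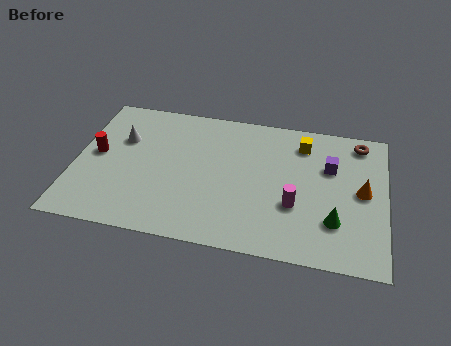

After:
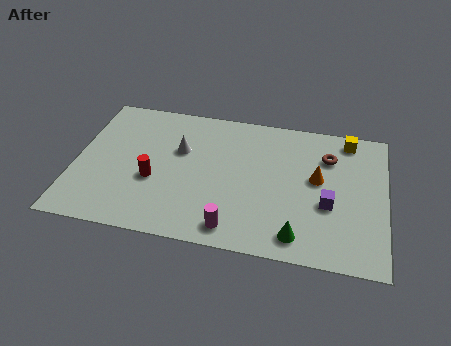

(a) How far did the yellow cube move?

2.0

The yellow cube moved from about (9.6, 6.6) to (11.5, 7.2), a distance of √(1.9² + 0.6²) ≈ 2.0.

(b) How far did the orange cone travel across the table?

1.9

From (12.2, 4.2) to (10.3, 4.6), the orange cone covered √(1.9² + 0.4²) ≈ 1.9 units.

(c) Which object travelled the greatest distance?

the magenta cylinder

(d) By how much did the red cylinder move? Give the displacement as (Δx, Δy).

(2.5, -1.1)

The red cylinder started near (0.9, 4.3) and ended near (3.4, 3.2).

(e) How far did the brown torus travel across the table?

1.7

The brown torus was near (12.0, 7.1) before and (10.7, 6.0) after, so it travelled √(1.3² + 1.1²) ≈ 1.7 units.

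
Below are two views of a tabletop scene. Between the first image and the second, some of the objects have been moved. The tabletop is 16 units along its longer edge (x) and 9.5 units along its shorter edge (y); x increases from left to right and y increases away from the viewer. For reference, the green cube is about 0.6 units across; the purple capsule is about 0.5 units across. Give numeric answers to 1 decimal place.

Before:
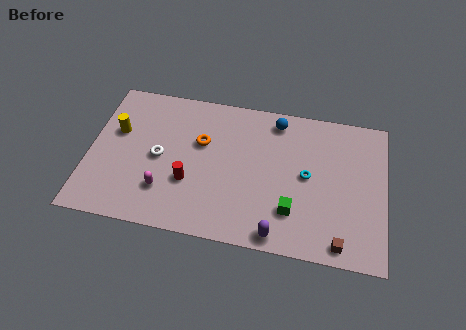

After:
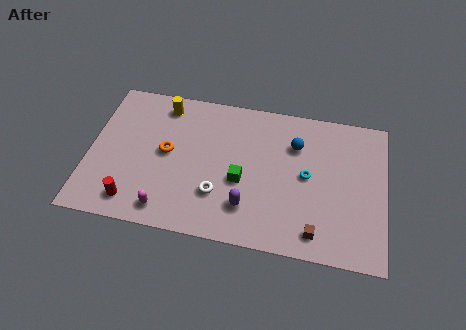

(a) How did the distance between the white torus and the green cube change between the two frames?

-6.0

The distance was about 7.6 in the first image and 1.6 in the second, so they moved 6.0 units closer together.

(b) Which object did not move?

the cyan torus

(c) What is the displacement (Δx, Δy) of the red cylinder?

(-2.9, -1.8)

The red cylinder started near (5.5, 3.3) and ended near (2.6, 1.5).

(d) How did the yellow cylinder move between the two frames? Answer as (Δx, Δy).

(2.4, 2.2)

The yellow cylinder was at about (1.4, 5.9) and moved to about (3.8, 8.1).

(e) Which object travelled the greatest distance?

the white torus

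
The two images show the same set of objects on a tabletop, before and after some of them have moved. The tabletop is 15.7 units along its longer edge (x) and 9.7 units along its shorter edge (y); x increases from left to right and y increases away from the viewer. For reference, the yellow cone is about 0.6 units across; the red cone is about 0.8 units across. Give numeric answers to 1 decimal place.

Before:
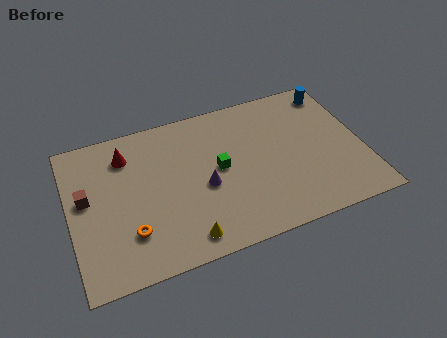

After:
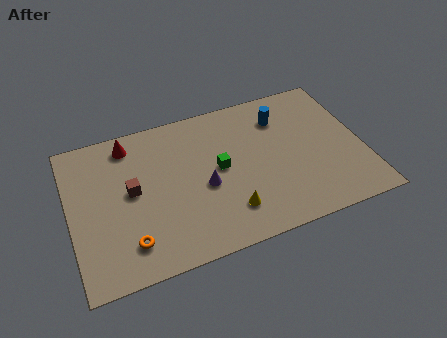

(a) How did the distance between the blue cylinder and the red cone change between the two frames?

-3.2

Before: roughly 11.4 units apart; after: 8.2. That's 3.2 units closer together.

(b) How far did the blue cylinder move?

3.1

From (14.6, 8.3) to (11.6, 7.4), the blue cylinder covered √(3.0² + 0.9²) ≈ 3.1 units.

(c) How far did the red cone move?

0.7

The red cone moved from about (3.2, 7.6) to (3.4, 8.3), a distance of √(0.2² + 0.7²) ≈ 0.7.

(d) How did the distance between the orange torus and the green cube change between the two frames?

+0.4

They were about 5.6 units apart before and 6.0 after — 0.4 units further apart.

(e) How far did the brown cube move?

2.4

From (0.9, 5.5) to (3.3, 5.2), the brown cube covered √(2.4² + 0.3²) ≈ 2.4 units.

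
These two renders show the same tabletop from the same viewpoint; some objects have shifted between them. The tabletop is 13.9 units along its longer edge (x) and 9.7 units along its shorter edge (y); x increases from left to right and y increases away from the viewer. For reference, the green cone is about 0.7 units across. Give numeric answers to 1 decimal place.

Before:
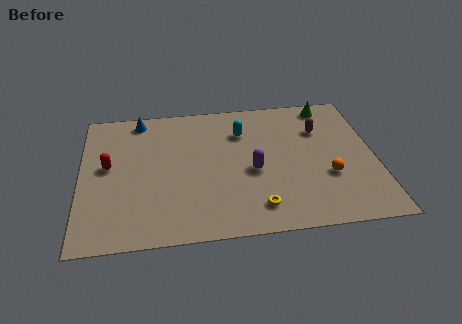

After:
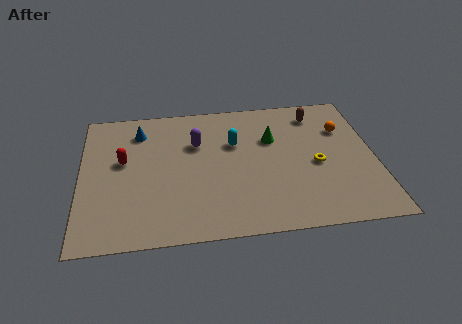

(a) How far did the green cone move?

3.6

From (11.9, 8.6) to (9.1, 6.4), the green cone covered √(2.8² + 2.2²) ≈ 3.6 units.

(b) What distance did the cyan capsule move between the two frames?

0.9

The cyan capsule was near (7.7, 7.1) before and (7.3, 6.3) after, so it travelled √(0.4² + 0.8²) ≈ 0.9 units.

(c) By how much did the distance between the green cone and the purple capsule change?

-2.2

The distance was about 5.8 in the first image and 3.6 in the second, so they moved 2.2 units closer together.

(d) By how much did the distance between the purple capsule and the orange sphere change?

+3.4

They were about 3.6 units apart before and 7.0 after — 3.4 units further apart.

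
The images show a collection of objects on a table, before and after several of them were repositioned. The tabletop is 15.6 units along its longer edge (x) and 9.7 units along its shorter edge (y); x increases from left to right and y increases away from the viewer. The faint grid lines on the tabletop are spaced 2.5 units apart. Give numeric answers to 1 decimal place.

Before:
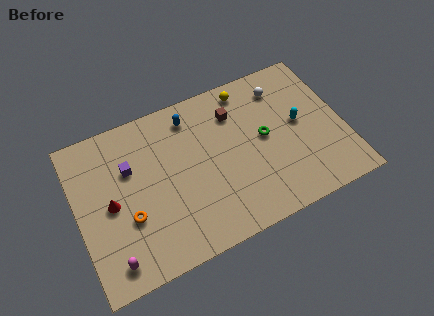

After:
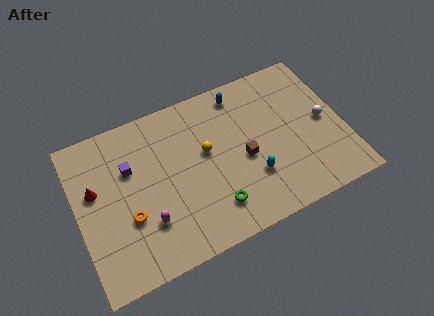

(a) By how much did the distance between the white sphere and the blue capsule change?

+0.4

The distance was about 5.4 in the first image and 5.8 in the second, so they moved 0.4 units further apart.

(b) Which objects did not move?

the purple cube and the orange torus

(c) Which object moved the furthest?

the green torus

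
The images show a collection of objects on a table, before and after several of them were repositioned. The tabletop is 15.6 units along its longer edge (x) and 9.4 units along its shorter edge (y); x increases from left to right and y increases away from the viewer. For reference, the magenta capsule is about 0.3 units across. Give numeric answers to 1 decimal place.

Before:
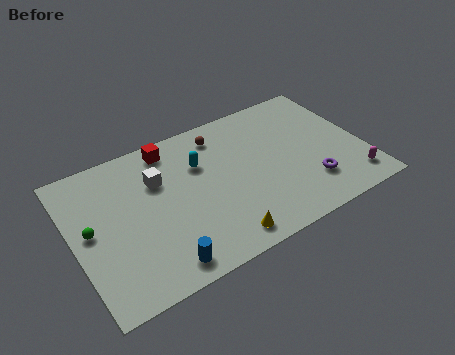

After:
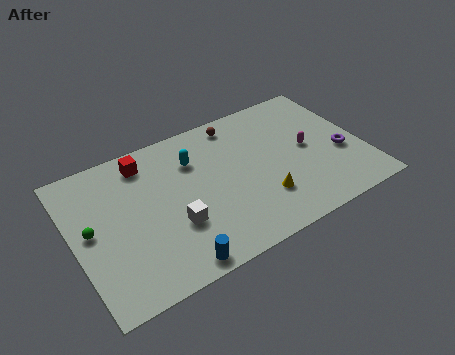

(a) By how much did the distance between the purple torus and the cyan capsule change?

+1.6

The distance was about 6.7 in the first image and 8.3 in the second, so they moved 1.6 units further apart.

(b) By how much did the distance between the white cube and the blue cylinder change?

-2.9

The distance was about 5.2 in the first image and 2.3 in the second, so they moved 2.9 units closer together.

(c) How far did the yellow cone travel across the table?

2.9

The yellow cone moved from about (7.3, 1.2) to (9.8, 2.6), a distance of √(2.5² + 1.4²) ≈ 2.9.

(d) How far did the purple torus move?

2.4

The purple torus was near (12.4, 2.4) before and (14.4, 3.7) after, so it travelled √(2.0² + 1.3²) ≈ 2.4 units.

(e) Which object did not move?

the green sphere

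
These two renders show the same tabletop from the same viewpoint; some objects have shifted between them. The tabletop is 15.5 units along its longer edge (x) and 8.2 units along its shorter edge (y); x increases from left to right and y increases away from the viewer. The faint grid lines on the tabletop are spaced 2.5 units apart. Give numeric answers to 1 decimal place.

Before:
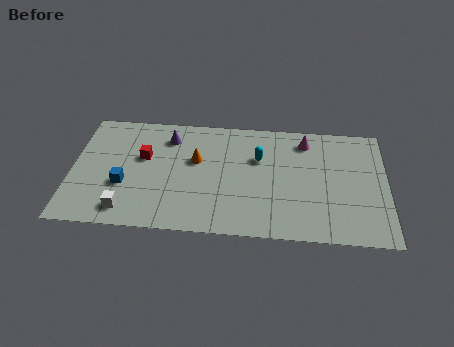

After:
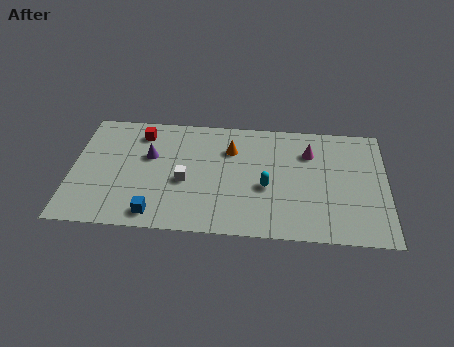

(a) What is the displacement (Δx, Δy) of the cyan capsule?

(0.4, -2.0)

From the two frames, the cyan capsule sits at roughly (9.2, 5.4) before and (9.6, 3.4) after.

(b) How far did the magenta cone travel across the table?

0.8

The magenta cone moved from about (11.5, 6.8) to (11.7, 6.0), a distance of √(0.2² + 0.8²) ≈ 0.8.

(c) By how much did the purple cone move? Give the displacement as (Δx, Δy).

(-0.9, -1.4)

From the two frames, the purple cone sits at roughly (4.7, 6.5) before and (3.8, 5.1) after.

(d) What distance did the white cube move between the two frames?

3.6

The white cube moved from about (2.8, 1.3) to (5.6, 3.5), a distance of √(2.8² + 2.2²) ≈ 3.6.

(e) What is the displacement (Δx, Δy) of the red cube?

(-0.2, 1.7)

The red cube started near (3.5, 5.0) and ended near (3.3, 6.7).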